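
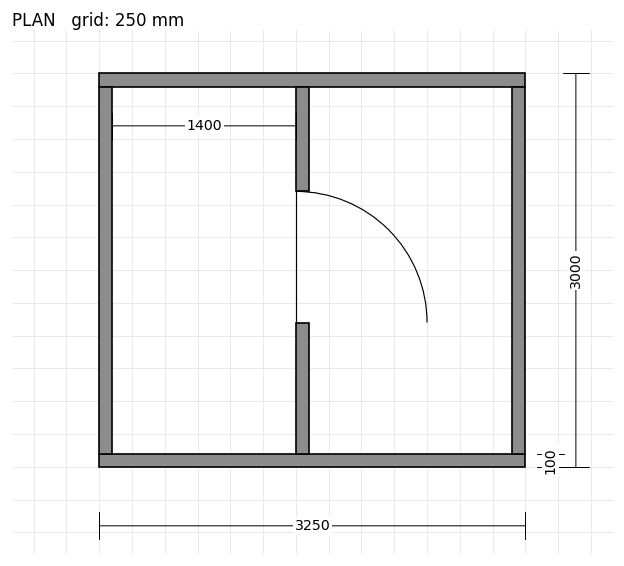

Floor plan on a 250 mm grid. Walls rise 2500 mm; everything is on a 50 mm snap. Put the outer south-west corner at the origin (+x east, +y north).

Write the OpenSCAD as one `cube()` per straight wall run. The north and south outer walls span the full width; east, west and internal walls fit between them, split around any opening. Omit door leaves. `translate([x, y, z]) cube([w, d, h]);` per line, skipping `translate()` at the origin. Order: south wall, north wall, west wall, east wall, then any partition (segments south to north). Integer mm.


cube([3250, 100, 2500]);
translate([0, 2900, 0]) cube([3250, 100, 2500]);
translate([0, 100, 0]) cube([100, 2800, 2500]);
translate([3150, 100, 0]) cube([100, 2800, 2500]);
translate([1500, 100, 0]) cube([100, 1000, 2500]);
translate([1500, 2100, 0]) cube([100, 800, 2500]);


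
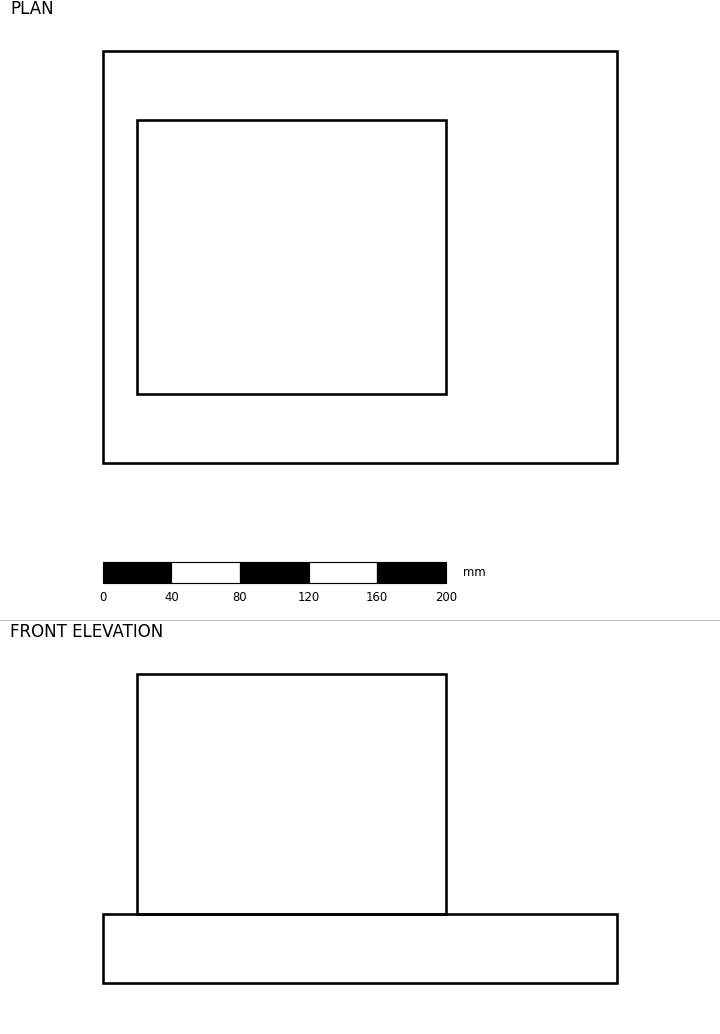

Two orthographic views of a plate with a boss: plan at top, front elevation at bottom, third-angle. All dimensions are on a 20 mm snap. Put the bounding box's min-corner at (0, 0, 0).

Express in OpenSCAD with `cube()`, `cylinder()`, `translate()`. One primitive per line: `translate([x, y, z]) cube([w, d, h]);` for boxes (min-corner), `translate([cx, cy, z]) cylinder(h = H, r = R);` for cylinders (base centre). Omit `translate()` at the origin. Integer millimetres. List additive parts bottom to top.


cube([300, 240, 40]);
translate([20, 40, 40]) cube([180, 160, 140]);


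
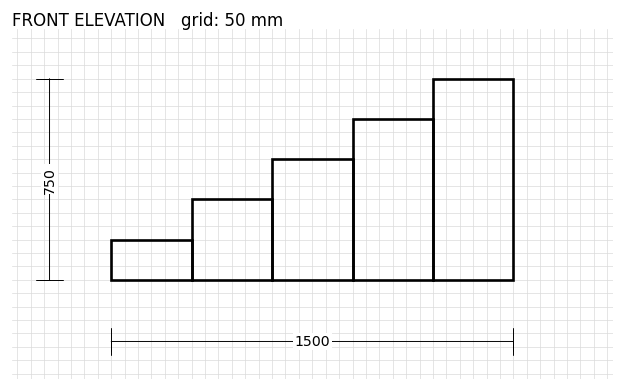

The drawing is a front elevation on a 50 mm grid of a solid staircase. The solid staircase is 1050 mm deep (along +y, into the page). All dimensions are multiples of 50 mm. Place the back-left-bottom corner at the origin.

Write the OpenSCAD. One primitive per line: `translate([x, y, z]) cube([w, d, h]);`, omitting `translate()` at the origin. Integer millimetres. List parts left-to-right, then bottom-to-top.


cube([300, 1050, 150]);
translate([300, 0, 0]) cube([300, 1050, 300]);
translate([600, 0, 0]) cube([300, 1050, 450]);
translate([900, 0, 0]) cube([300, 1050, 600]);
translate([1200, 0, 0]) cube([300, 1050, 750]);


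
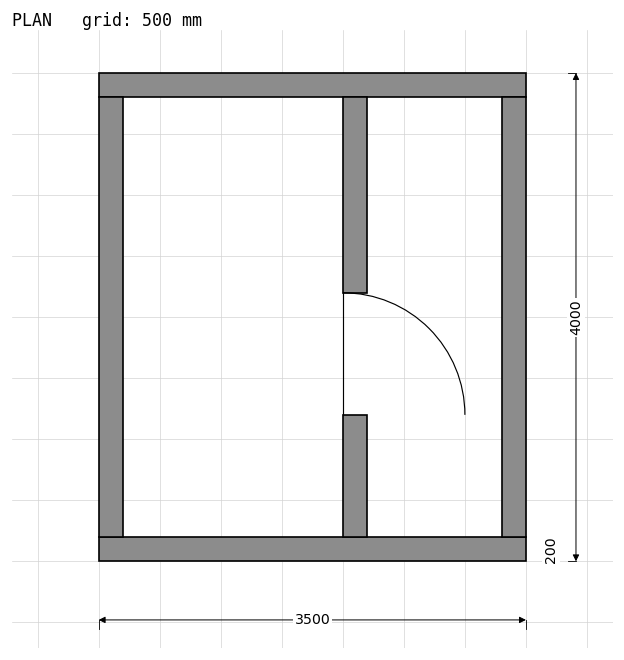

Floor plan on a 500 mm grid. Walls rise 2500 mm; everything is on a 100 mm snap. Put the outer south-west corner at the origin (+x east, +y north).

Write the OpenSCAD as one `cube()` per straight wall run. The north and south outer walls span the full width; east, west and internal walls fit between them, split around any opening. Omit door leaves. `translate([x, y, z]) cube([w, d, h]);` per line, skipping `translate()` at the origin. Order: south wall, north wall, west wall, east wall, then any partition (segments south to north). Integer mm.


cube([3500, 200, 2500]);
translate([0, 3800, 0]) cube([3500, 200, 2500]);
translate([0, 200, 0]) cube([200, 3600, 2500]);
translate([3300, 200, 0]) cube([200, 3600, 2500]);
translate([2000, 200, 0]) cube([200, 1000, 2500]);
translate([2000, 2200, 0]) cube([200, 1600, 2500]);


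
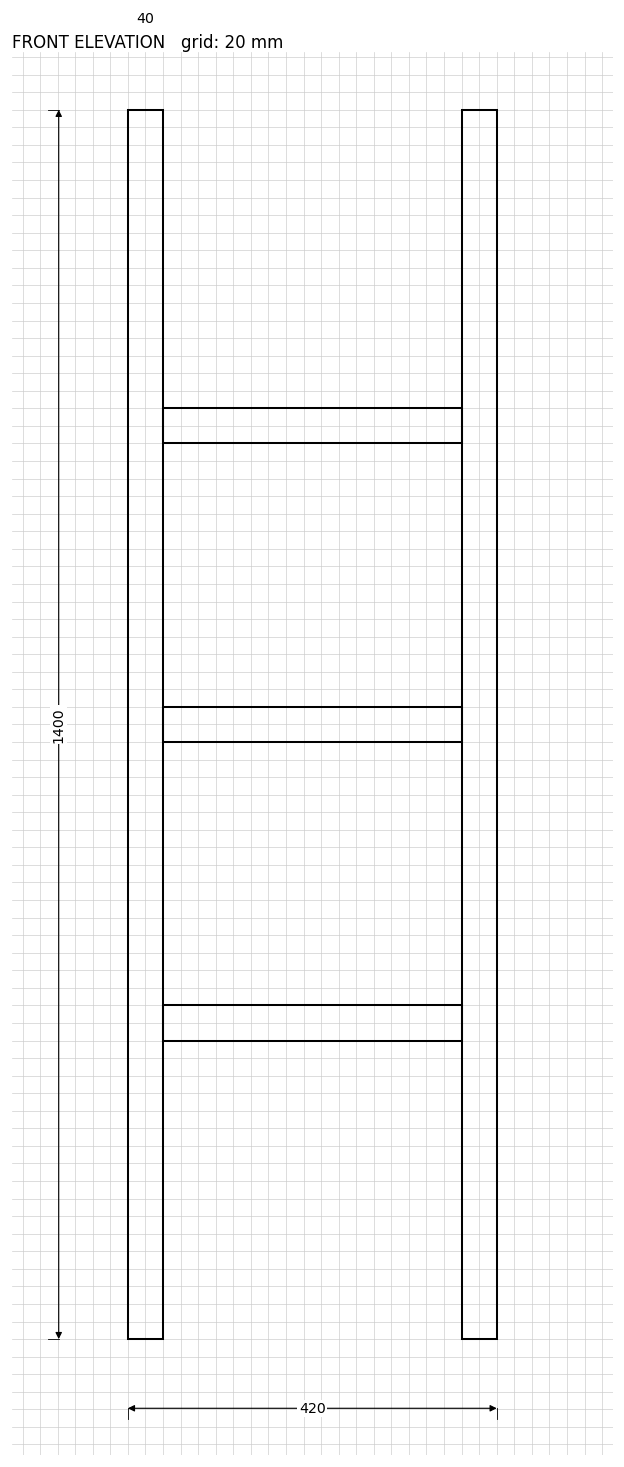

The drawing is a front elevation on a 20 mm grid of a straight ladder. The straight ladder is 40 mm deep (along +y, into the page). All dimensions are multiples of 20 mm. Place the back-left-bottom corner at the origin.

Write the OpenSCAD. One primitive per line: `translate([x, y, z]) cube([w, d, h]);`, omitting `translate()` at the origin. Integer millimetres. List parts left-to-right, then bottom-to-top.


cube([40, 40, 1400]);
translate([40, 0, 340]) cube([340, 40, 40]);
translate([40, 0, 680]) cube([340, 40, 40]);
translate([40, 0, 1020]) cube([340, 40, 40]);
translate([380, 0, 0]) cube([40, 40, 1400]);


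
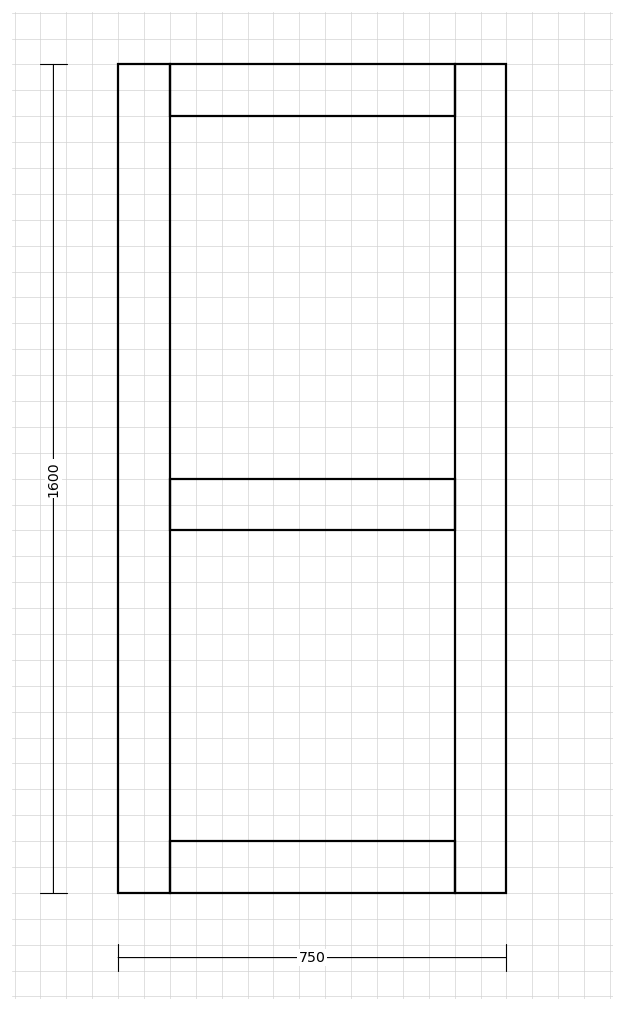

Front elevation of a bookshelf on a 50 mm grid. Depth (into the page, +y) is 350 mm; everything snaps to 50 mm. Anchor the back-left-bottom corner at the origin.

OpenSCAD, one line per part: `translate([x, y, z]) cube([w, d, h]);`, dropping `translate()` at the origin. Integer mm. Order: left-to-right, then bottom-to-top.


cube([100, 350, 1600]);
translate([100, 0, 0]) cube([550, 350, 100]);
translate([100, 0, 700]) cube([550, 350, 100]);
translate([100, 0, 1500]) cube([550, 350, 100]);
translate([650, 0, 0]) cube([100, 350, 1600]);


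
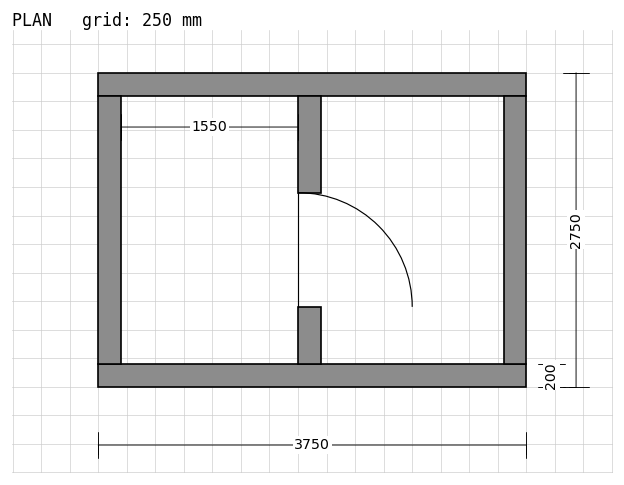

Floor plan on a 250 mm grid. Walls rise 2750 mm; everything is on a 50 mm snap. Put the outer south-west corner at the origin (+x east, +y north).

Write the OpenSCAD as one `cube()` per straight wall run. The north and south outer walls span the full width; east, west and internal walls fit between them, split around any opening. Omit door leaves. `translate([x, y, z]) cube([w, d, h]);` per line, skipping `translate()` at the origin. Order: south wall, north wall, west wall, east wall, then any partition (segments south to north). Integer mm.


cube([3750, 200, 2750]);
translate([0, 2550, 0]) cube([3750, 200, 2750]);
translate([0, 200, 0]) cube([200, 2350, 2750]);
translate([3550, 200, 0]) cube([200, 2350, 2750]);
translate([1750, 200, 0]) cube([200, 500, 2750]);
translate([1750, 1700, 0]) cube([200, 850, 2750]);


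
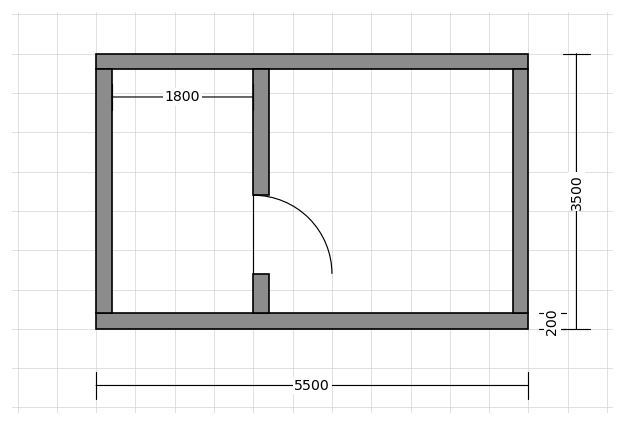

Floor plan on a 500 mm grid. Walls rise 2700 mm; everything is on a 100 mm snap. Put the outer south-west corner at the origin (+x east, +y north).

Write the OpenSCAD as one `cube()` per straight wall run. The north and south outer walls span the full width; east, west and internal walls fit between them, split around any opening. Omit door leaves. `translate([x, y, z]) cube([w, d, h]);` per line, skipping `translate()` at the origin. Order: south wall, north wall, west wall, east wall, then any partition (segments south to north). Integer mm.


cube([5500, 200, 2700]);
translate([0, 3300, 0]) cube([5500, 200, 2700]);
translate([0, 200, 0]) cube([200, 3100, 2700]);
translate([5300, 200, 0]) cube([200, 3100, 2700]);
translate([2000, 200, 0]) cube([200, 500, 2700]);
translate([2000, 1700, 0]) cube([200, 1600, 2700]);


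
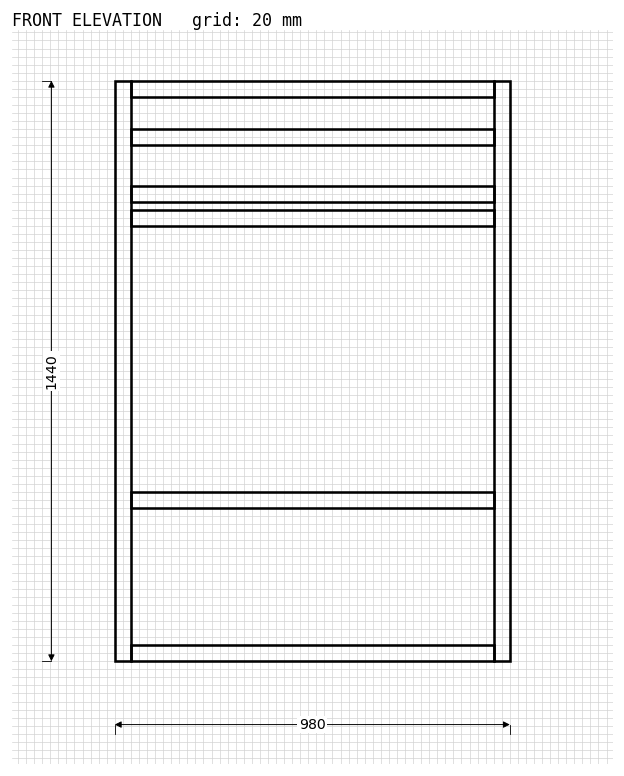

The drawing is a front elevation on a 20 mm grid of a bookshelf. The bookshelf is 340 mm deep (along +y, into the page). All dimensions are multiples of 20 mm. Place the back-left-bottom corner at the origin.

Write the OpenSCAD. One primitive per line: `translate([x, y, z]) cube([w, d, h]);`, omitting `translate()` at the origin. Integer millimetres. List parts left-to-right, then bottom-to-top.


cube([40, 340, 1440]);
translate([40, 0, 0]) cube([900, 340, 40]);
translate([40, 0, 380]) cube([900, 340, 40]);
translate([40, 0, 1080]) cube([900, 340, 40]);
translate([40, 0, 1140]) cube([900, 340, 40]);
translate([40, 0, 1280]) cube([900, 340, 40]);
translate([40, 0, 1400]) cube([900, 340, 40]);
translate([940, 0, 0]) cube([40, 340, 1440]);


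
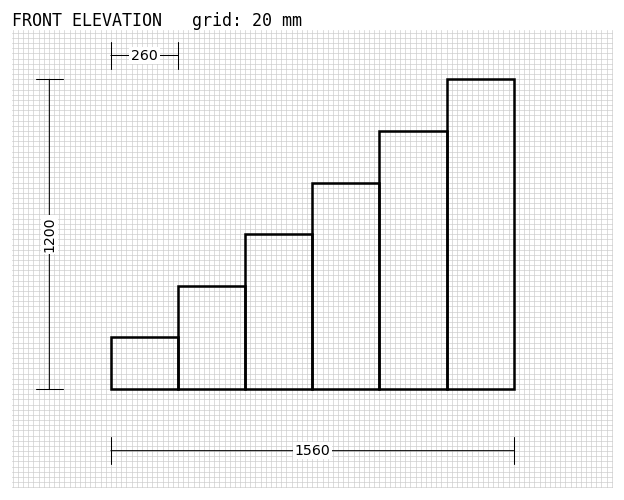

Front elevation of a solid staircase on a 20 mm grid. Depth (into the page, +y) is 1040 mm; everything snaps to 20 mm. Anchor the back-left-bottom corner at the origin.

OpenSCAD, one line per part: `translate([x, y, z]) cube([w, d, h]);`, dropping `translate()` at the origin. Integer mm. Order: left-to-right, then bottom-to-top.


cube([260, 1040, 200]);
translate([260, 0, 0]) cube([260, 1040, 400]);
translate([520, 0, 0]) cube([260, 1040, 600]);
translate([780, 0, 0]) cube([260, 1040, 800]);
translate([1040, 0, 0]) cube([260, 1040, 1000]);
translate([1300, 0, 0]) cube([260, 1040, 1200]);


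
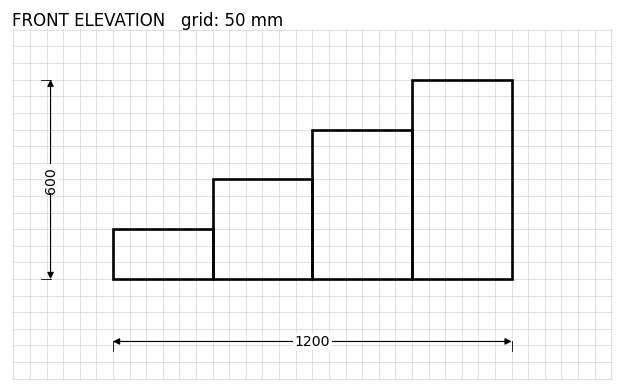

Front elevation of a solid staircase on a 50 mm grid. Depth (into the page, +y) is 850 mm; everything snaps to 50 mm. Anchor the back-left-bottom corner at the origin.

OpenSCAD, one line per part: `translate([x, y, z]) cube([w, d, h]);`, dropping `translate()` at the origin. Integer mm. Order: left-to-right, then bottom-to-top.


cube([300, 850, 150]);
translate([300, 0, 0]) cube([300, 850, 300]);
translate([600, 0, 0]) cube([300, 850, 450]);
translate([900, 0, 0]) cube([300, 850, 600]);


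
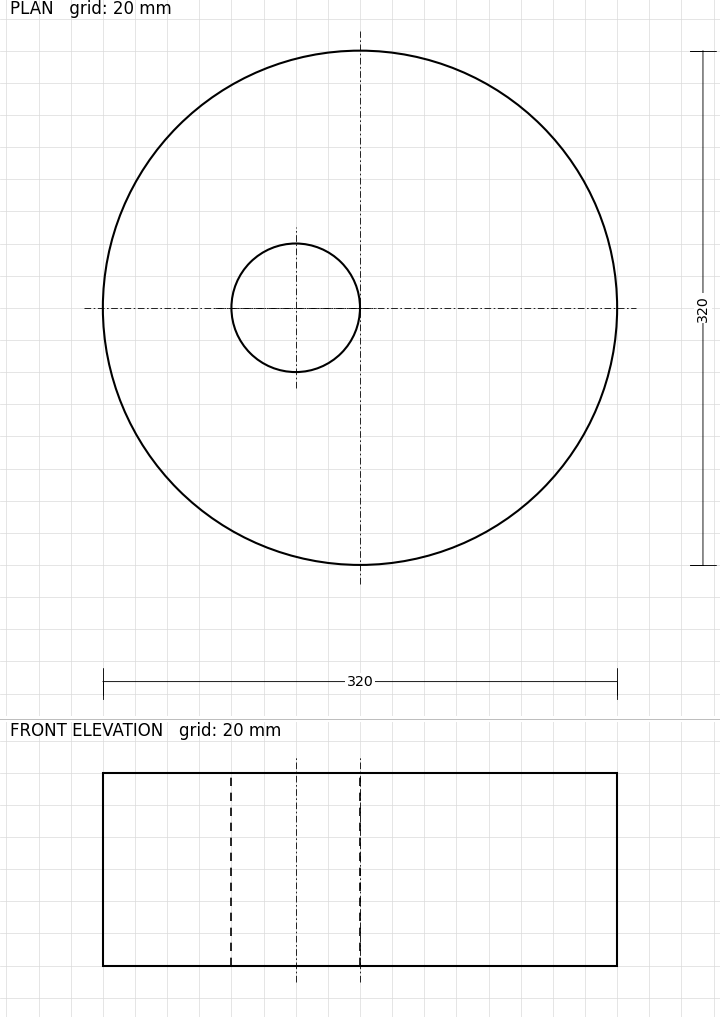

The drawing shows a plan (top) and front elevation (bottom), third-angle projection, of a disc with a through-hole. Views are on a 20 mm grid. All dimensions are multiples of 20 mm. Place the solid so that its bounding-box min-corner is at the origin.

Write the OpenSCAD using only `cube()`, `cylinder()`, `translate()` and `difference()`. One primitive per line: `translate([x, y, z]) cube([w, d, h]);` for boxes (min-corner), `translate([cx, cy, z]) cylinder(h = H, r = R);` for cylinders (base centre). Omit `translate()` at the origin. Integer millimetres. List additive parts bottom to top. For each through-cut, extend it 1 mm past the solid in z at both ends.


difference() {
  translate([160, 160, 0]) cylinder(h = 120, r = 160);
  translate([120, 160, -1]) cylinder(h = 122, r = 40);
}


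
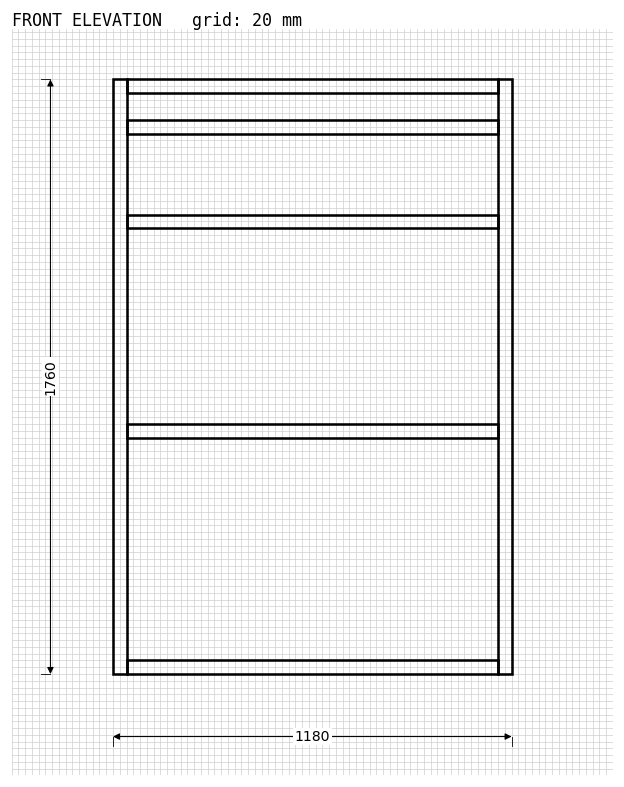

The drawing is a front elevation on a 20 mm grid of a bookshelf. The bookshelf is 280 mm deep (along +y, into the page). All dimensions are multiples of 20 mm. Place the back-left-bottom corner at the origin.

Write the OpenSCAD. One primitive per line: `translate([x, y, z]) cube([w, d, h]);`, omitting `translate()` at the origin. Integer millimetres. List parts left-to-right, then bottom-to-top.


cube([40, 280, 1760]);
translate([40, 0, 0]) cube([1100, 280, 40]);
translate([40, 0, 700]) cube([1100, 280, 40]);
translate([40, 0, 1320]) cube([1100, 280, 40]);
translate([40, 0, 1600]) cube([1100, 280, 40]);
translate([40, 0, 1720]) cube([1100, 280, 40]);
translate([1140, 0, 0]) cube([40, 280, 1760]);


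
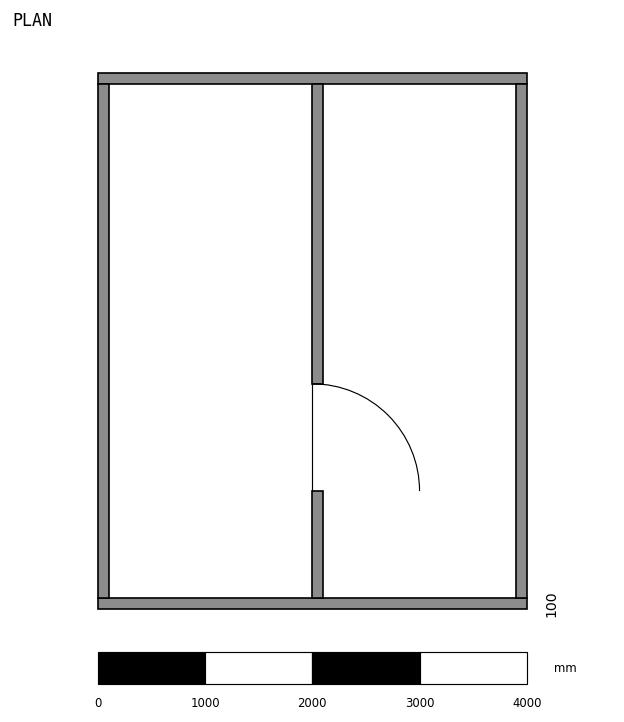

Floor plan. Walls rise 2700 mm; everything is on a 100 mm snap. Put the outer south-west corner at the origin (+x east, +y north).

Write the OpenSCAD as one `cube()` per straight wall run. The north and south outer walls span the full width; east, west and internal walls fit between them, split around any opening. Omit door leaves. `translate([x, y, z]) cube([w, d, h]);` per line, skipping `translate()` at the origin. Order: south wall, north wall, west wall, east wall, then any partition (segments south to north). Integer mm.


cube([4000, 100, 2700]);
translate([0, 4900, 0]) cube([4000, 100, 2700]);
translate([0, 100, 0]) cube([100, 4800, 2700]);
translate([3900, 100, 0]) cube([100, 4800, 2700]);
translate([2000, 100, 0]) cube([100, 1000, 2700]);
translate([2000, 2100, 0]) cube([100, 2800, 2700]);


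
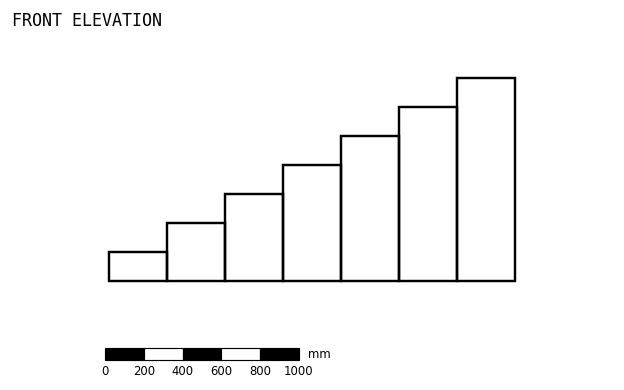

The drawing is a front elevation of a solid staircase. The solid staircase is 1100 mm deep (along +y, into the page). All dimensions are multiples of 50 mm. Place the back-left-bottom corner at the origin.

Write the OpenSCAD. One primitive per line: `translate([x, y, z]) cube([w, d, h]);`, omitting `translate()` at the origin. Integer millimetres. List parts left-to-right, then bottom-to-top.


cube([300, 1100, 150]);
translate([300, 0, 0]) cube([300, 1100, 300]);
translate([600, 0, 0]) cube([300, 1100, 450]);
translate([900, 0, 0]) cube([300, 1100, 600]);
translate([1200, 0, 0]) cube([300, 1100, 750]);
translate([1500, 0, 0]) cube([300, 1100, 900]);
translate([1800, 0, 0]) cube([300, 1100, 1050]);


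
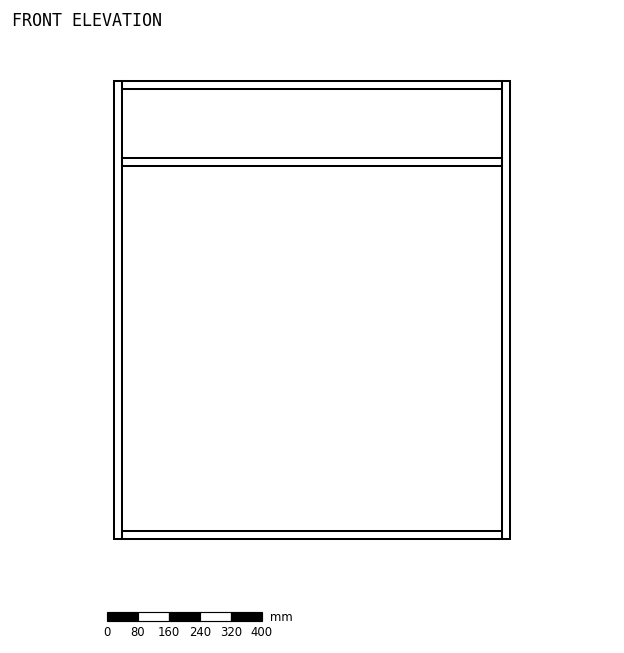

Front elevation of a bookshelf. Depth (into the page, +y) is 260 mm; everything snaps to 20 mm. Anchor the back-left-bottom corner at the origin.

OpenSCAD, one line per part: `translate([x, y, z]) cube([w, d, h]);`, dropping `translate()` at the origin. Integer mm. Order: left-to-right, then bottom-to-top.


cube([20, 260, 1180]);
translate([20, 0, 0]) cube([980, 260, 20]);
translate([20, 0, 960]) cube([980, 260, 20]);
translate([20, 0, 1160]) cube([980, 260, 20]);
translate([1000, 0, 0]) cube([20, 260, 1180]);


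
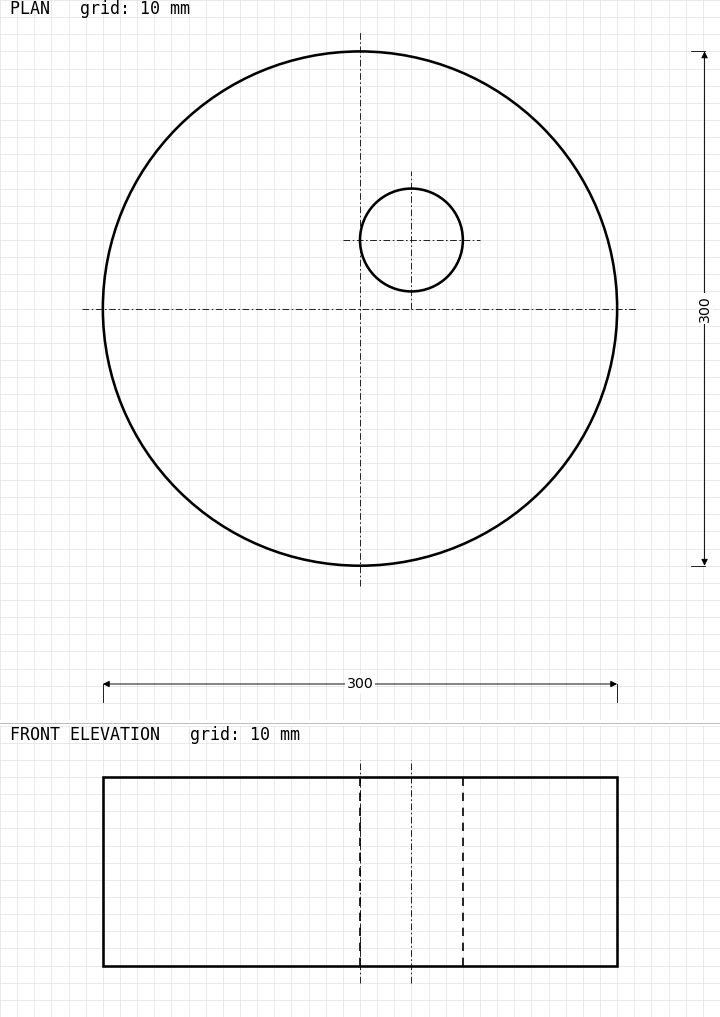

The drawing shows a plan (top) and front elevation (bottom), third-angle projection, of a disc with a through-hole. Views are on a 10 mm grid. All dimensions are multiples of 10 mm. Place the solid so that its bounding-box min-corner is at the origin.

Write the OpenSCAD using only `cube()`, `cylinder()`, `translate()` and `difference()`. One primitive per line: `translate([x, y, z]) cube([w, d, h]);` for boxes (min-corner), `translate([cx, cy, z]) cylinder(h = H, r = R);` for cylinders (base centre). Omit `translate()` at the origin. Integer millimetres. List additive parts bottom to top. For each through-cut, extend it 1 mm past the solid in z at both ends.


difference() {
  translate([150, 150, 0]) cylinder(h = 110, r = 150);
  translate([180, 190, -1]) cylinder(h = 112, r = 30);
}


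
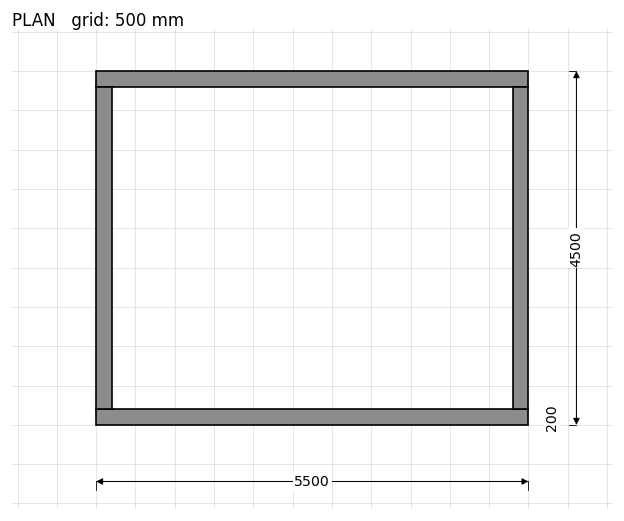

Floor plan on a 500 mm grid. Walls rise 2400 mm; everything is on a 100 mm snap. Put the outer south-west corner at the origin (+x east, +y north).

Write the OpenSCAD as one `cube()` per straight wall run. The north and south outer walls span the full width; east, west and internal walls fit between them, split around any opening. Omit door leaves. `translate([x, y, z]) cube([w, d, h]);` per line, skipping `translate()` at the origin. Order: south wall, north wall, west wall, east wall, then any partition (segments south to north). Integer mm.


cube([5500, 200, 2400]);
translate([0, 4300, 0]) cube([5500, 200, 2400]);
translate([0, 200, 0]) cube([200, 4100, 2400]);
translate([5300, 200, 0]) cube([200, 4100, 2400]);


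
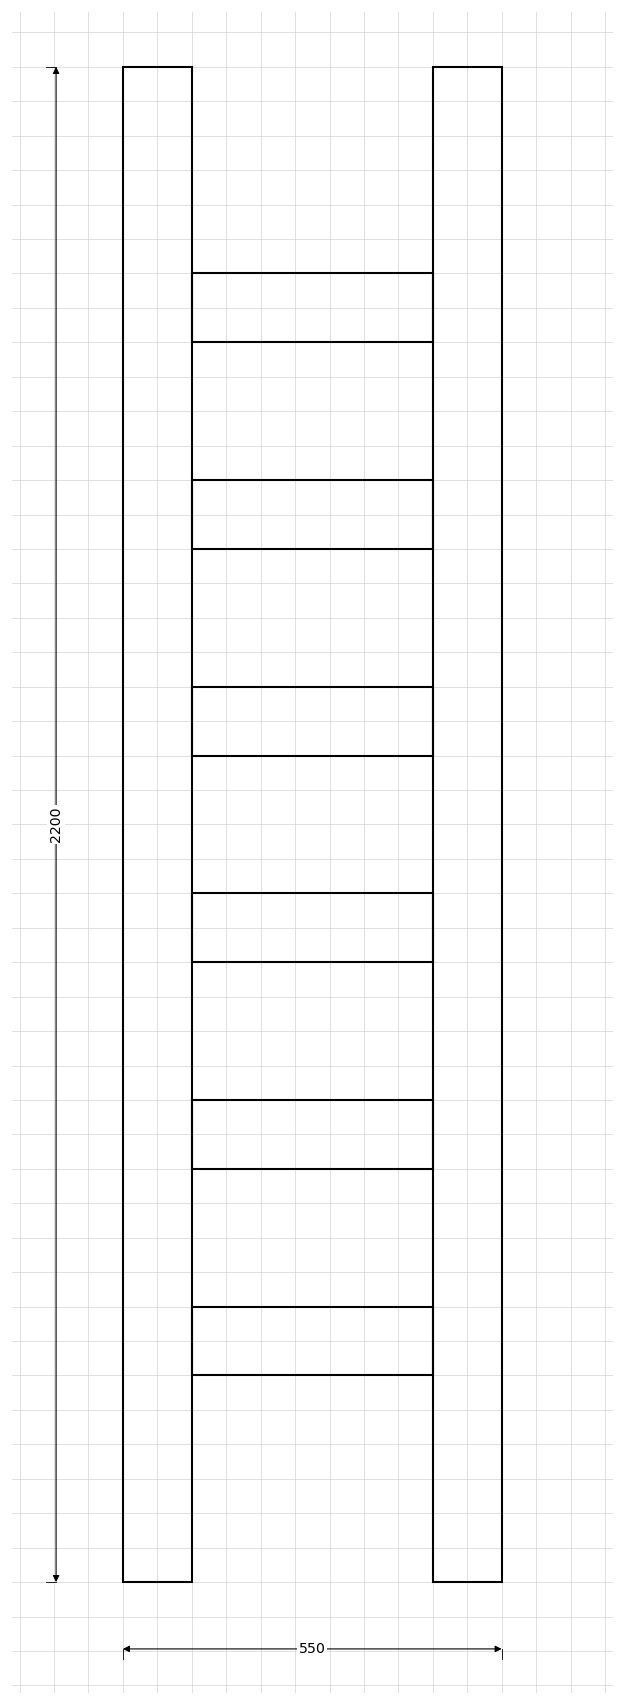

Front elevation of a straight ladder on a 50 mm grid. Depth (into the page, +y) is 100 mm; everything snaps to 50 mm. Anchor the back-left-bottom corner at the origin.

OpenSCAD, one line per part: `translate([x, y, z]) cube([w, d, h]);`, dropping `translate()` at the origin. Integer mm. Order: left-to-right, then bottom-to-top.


cube([100, 100, 2200]);
translate([100, 0, 300]) cube([350, 100, 100]);
translate([100, 0, 600]) cube([350, 100, 100]);
translate([100, 0, 900]) cube([350, 100, 100]);
translate([100, 0, 1200]) cube([350, 100, 100]);
translate([100, 0, 1500]) cube([350, 100, 100]);
translate([100, 0, 1800]) cube([350, 100, 100]);
translate([450, 0, 0]) cube([100, 100, 2200]);


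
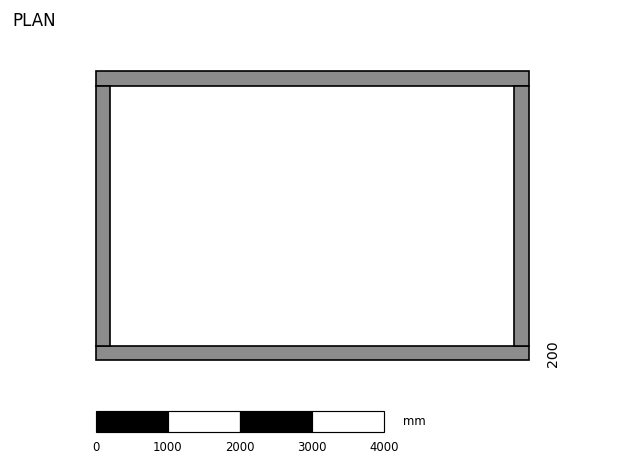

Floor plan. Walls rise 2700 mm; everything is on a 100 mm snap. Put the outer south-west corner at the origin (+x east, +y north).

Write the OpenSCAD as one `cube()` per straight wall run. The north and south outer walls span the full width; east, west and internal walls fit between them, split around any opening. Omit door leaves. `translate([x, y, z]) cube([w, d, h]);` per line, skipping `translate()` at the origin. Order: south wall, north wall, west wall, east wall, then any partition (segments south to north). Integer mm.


cube([6000, 200, 2700]);
translate([0, 3800, 0]) cube([6000, 200, 2700]);
translate([0, 200, 0]) cube([200, 3600, 2700]);
translate([5800, 200, 0]) cube([200, 3600, 2700]);


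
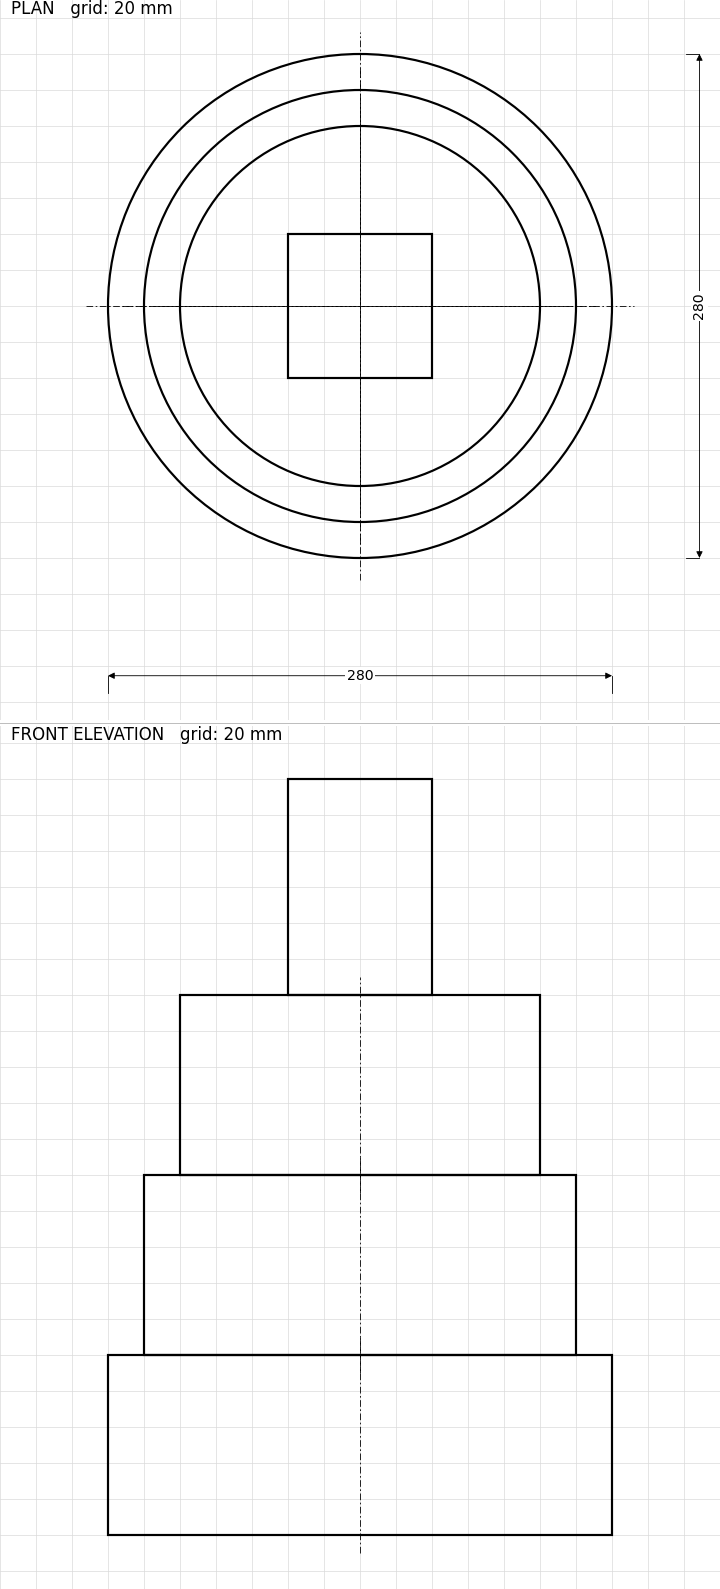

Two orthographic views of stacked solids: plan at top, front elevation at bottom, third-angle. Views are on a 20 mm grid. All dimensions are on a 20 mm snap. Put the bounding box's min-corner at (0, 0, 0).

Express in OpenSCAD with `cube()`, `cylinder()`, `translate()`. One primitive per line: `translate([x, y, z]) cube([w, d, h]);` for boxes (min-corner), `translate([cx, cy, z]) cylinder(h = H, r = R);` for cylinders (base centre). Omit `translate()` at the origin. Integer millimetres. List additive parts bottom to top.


translate([140, 140, 0]) cylinder(h = 100, r = 140);
translate([140, 140, 100]) cylinder(h = 100, r = 120);
translate([140, 140, 200]) cylinder(h = 100, r = 100);
translate([100, 100, 300]) cube([80, 80, 120]);


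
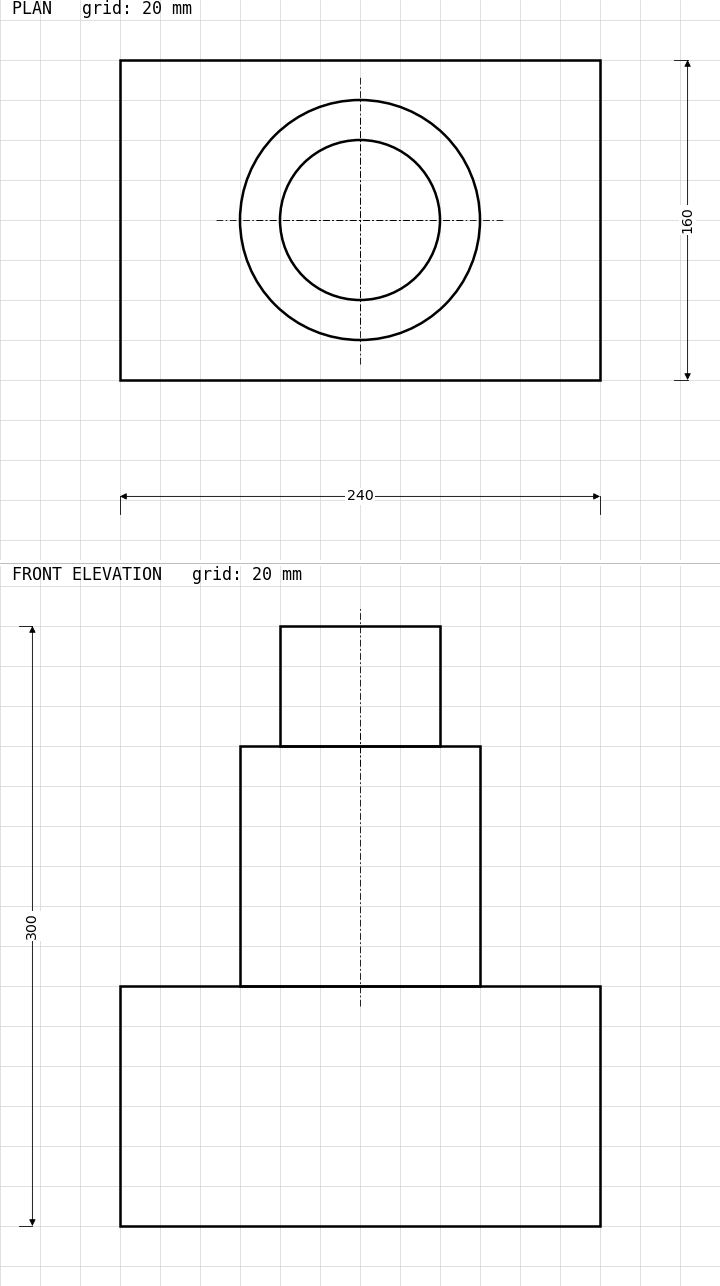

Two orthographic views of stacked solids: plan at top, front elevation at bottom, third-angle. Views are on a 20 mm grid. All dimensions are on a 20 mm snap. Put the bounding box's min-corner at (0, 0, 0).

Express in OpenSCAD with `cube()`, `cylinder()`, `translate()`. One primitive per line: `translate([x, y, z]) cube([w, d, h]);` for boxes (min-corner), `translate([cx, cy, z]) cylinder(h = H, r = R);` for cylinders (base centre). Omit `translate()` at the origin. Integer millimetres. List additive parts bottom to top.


cube([240, 160, 120]);
translate([120, 80, 120]) cylinder(h = 120, r = 60);
translate([120, 80, 240]) cylinder(h = 60, r = 40);


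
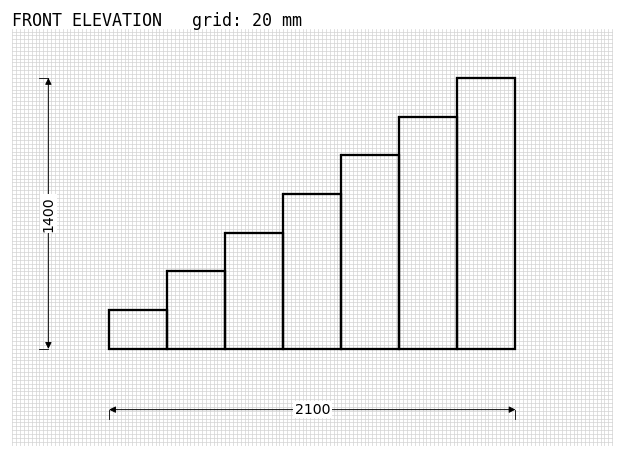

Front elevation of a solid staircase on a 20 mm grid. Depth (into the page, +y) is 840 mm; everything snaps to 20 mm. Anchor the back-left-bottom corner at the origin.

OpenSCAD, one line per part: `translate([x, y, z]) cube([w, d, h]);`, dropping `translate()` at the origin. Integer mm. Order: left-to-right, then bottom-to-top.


cube([300, 840, 200]);
translate([300, 0, 0]) cube([300, 840, 400]);
translate([600, 0, 0]) cube([300, 840, 600]);
translate([900, 0, 0]) cube([300, 840, 800]);
translate([1200, 0, 0]) cube([300, 840, 1000]);
translate([1500, 0, 0]) cube([300, 840, 1200]);
translate([1800, 0, 0]) cube([300, 840, 1400]);


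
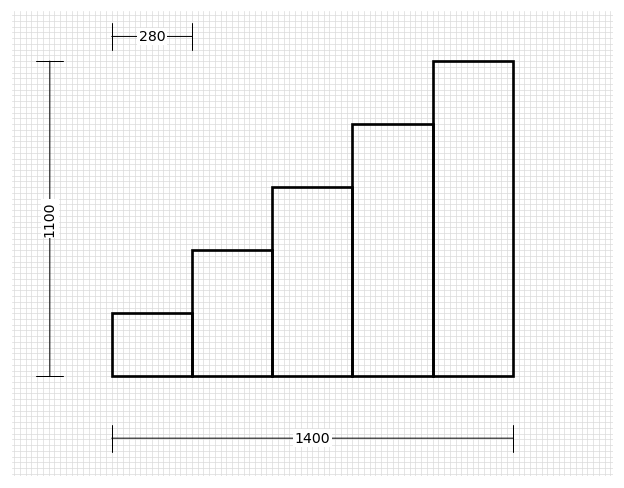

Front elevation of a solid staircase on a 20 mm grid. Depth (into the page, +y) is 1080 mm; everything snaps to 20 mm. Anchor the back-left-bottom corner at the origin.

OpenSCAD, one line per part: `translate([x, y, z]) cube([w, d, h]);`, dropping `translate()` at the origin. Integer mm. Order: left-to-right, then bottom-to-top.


cube([280, 1080, 220]);
translate([280, 0, 0]) cube([280, 1080, 440]);
translate([560, 0, 0]) cube([280, 1080, 660]);
translate([840, 0, 0]) cube([280, 1080, 880]);
translate([1120, 0, 0]) cube([280, 1080, 1100]);


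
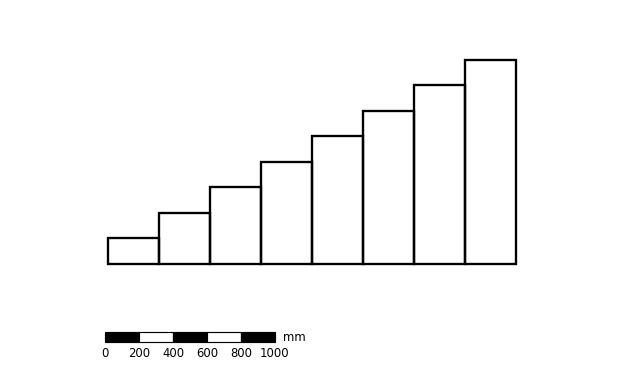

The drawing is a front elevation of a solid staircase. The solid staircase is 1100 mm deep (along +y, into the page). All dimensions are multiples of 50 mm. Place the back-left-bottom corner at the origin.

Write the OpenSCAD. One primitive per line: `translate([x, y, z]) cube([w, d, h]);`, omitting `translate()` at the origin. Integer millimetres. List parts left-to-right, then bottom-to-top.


cube([300, 1100, 150]);
translate([300, 0, 0]) cube([300, 1100, 300]);
translate([600, 0, 0]) cube([300, 1100, 450]);
translate([900, 0, 0]) cube([300, 1100, 600]);
translate([1200, 0, 0]) cube([300, 1100, 750]);
translate([1500, 0, 0]) cube([300, 1100, 900]);
translate([1800, 0, 0]) cube([300, 1100, 1050]);
translate([2100, 0, 0]) cube([300, 1100, 1200]);


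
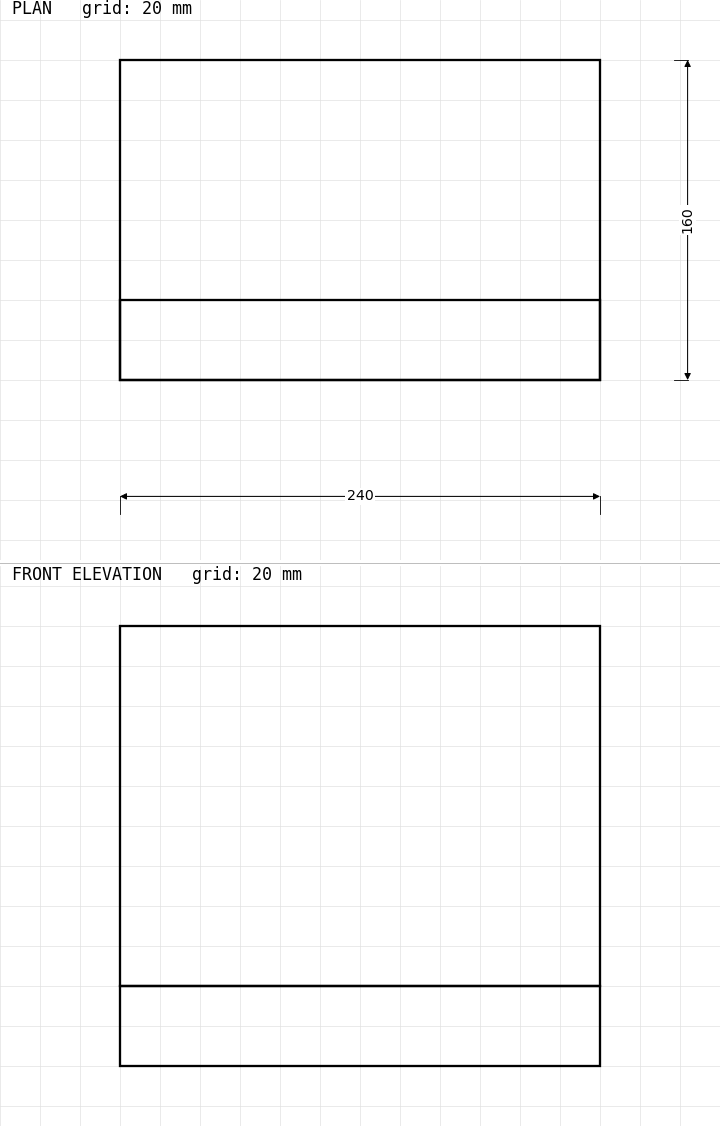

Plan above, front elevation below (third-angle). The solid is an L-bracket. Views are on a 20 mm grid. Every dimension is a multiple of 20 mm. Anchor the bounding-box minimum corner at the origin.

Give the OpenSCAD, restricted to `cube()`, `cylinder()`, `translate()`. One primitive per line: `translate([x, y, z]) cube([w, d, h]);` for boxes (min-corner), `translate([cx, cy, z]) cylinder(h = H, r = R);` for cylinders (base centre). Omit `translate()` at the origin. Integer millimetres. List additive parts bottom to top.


cube([240, 160, 40]);
translate([0, 0, 40]) cube([240, 40, 180]);


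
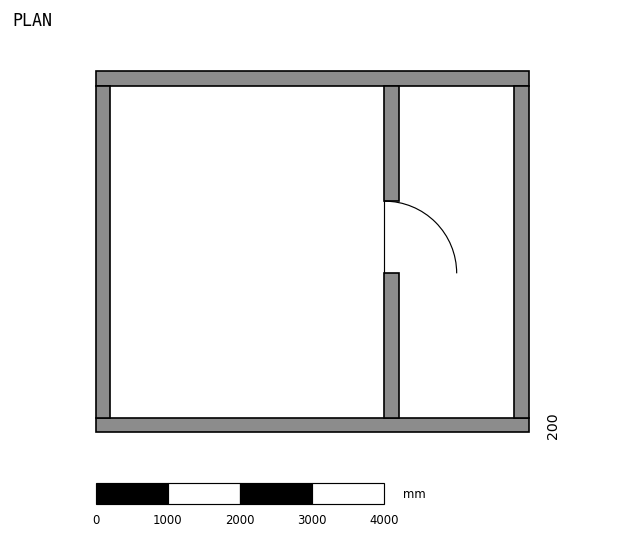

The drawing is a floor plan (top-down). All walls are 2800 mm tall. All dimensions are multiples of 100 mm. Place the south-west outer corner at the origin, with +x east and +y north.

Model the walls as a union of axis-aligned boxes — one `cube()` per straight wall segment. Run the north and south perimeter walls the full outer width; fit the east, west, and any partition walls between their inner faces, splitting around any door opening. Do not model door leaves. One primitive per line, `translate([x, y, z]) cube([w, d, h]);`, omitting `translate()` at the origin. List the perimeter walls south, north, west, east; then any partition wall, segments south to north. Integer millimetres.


cube([6000, 200, 2800]);
translate([0, 4800, 0]) cube([6000, 200, 2800]);
translate([0, 200, 0]) cube([200, 4600, 2800]);
translate([5800, 200, 0]) cube([200, 4600, 2800]);
translate([4000, 200, 0]) cube([200, 2000, 2800]);
translate([4000, 3200, 0]) cube([200, 1600, 2800]);


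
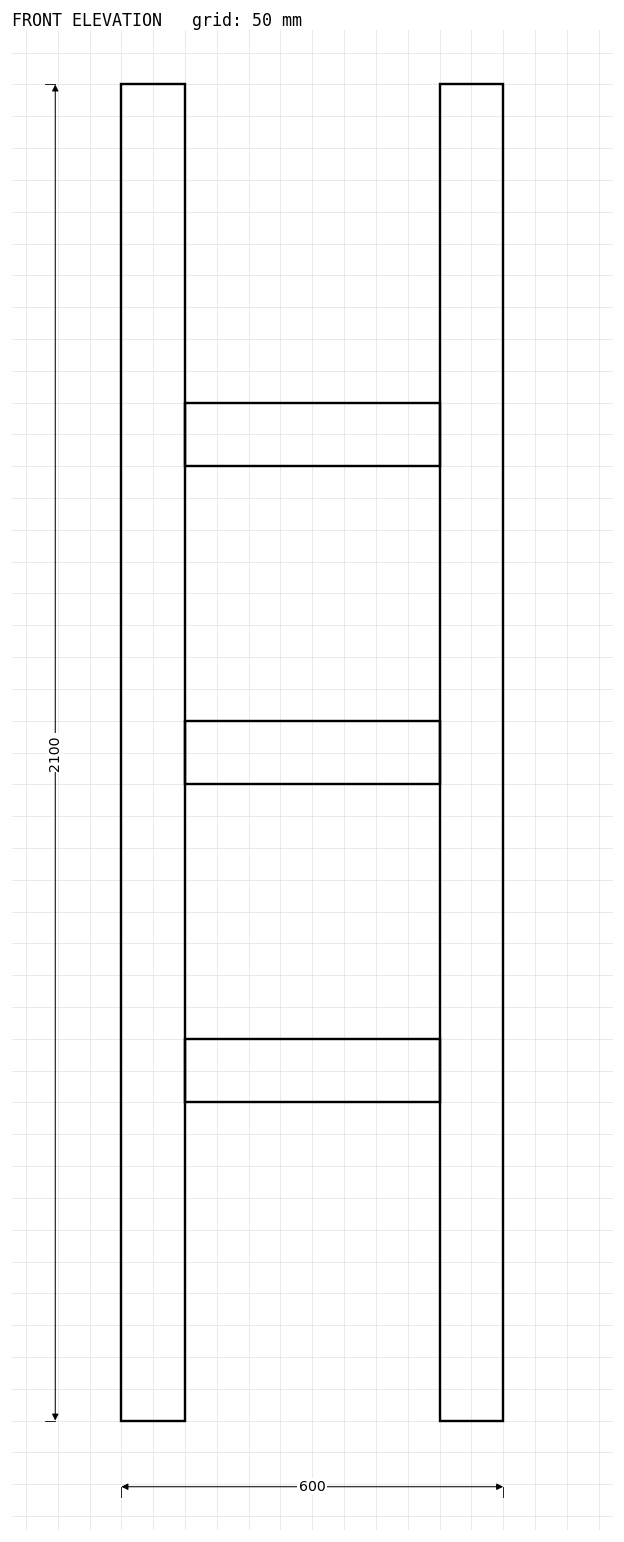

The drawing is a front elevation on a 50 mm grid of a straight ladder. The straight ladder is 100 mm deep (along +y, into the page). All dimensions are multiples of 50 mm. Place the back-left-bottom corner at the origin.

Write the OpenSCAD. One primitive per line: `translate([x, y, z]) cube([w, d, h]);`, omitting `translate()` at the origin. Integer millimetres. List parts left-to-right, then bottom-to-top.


cube([100, 100, 2100]);
translate([100, 0, 500]) cube([400, 100, 100]);
translate([100, 0, 1000]) cube([400, 100, 100]);
translate([100, 0, 1500]) cube([400, 100, 100]);
translate([500, 0, 0]) cube([100, 100, 2100]);


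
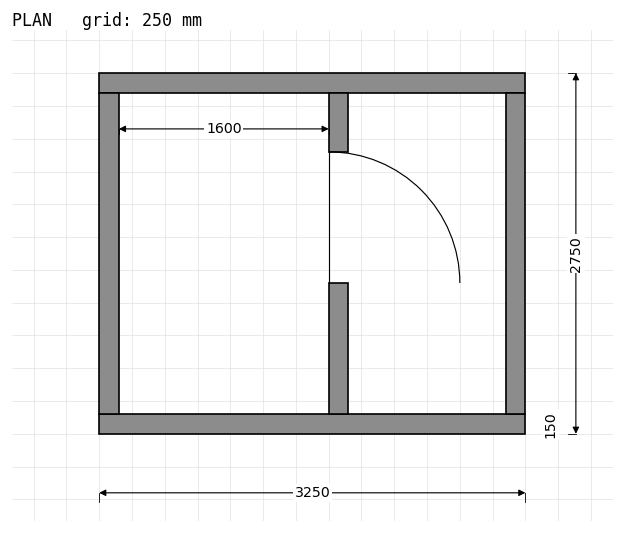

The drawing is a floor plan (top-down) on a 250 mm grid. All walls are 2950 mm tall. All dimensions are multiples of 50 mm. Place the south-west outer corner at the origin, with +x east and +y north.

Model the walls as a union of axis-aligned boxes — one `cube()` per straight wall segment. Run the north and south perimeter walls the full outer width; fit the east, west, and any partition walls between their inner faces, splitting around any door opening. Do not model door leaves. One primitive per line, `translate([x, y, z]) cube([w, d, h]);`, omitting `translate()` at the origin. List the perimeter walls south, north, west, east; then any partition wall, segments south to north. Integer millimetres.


cube([3250, 150, 2950]);
translate([0, 2600, 0]) cube([3250, 150, 2950]);
translate([0, 150, 0]) cube([150, 2450, 2950]);
translate([3100, 150, 0]) cube([150, 2450, 2950]);
translate([1750, 150, 0]) cube([150, 1000, 2950]);
translate([1750, 2150, 0]) cube([150, 450, 2950]);


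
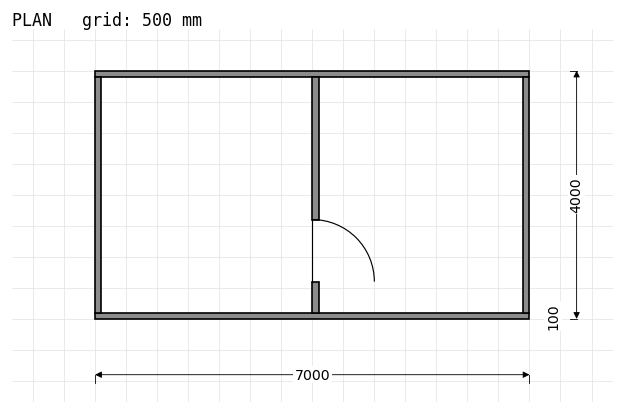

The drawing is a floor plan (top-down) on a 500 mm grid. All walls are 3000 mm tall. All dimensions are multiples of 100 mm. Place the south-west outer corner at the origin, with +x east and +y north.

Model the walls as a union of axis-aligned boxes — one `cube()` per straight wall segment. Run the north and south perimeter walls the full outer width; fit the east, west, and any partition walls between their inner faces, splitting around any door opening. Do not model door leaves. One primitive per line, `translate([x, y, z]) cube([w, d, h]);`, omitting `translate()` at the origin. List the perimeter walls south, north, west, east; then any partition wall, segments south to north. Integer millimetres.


cube([7000, 100, 3000]);
translate([0, 3900, 0]) cube([7000, 100, 3000]);
translate([0, 100, 0]) cube([100, 3800, 3000]);
translate([6900, 100, 0]) cube([100, 3800, 3000]);
translate([3500, 100, 0]) cube([100, 500, 3000]);
translate([3500, 1600, 0]) cube([100, 2300, 3000]);


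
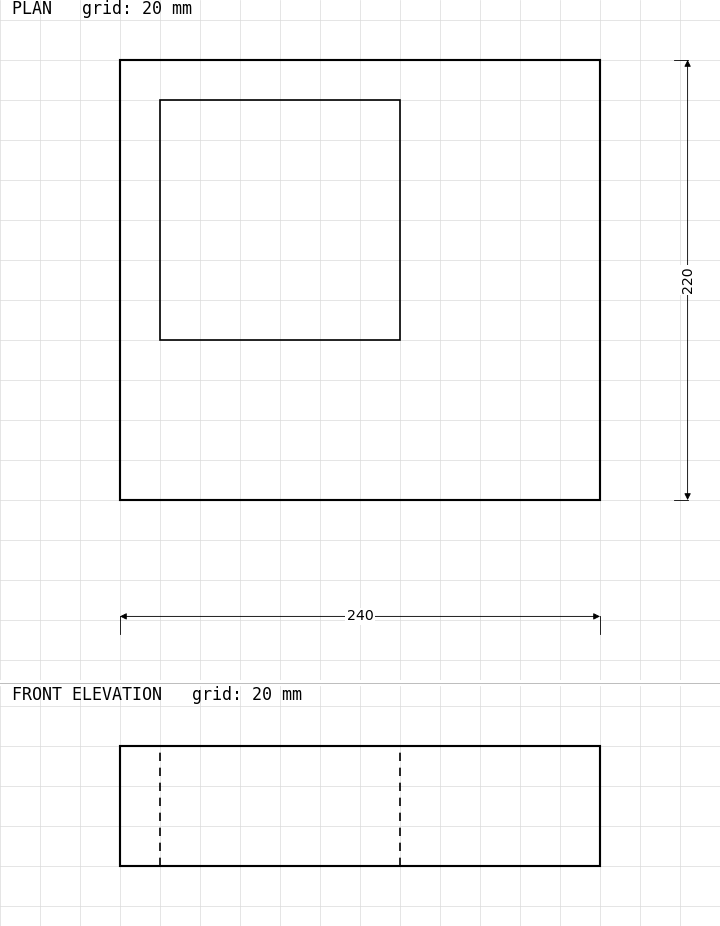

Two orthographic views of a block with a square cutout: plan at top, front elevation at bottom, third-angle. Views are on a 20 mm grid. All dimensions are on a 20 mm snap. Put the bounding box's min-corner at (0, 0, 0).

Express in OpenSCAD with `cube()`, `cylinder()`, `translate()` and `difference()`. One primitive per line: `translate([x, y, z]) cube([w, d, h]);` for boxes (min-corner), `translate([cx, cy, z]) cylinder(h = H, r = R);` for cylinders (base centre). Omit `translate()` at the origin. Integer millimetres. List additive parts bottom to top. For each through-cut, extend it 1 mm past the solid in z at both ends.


difference() {
  cube([240, 220, 60]);
  translate([20, 80, -1]) cube([120, 120, 62]);
}


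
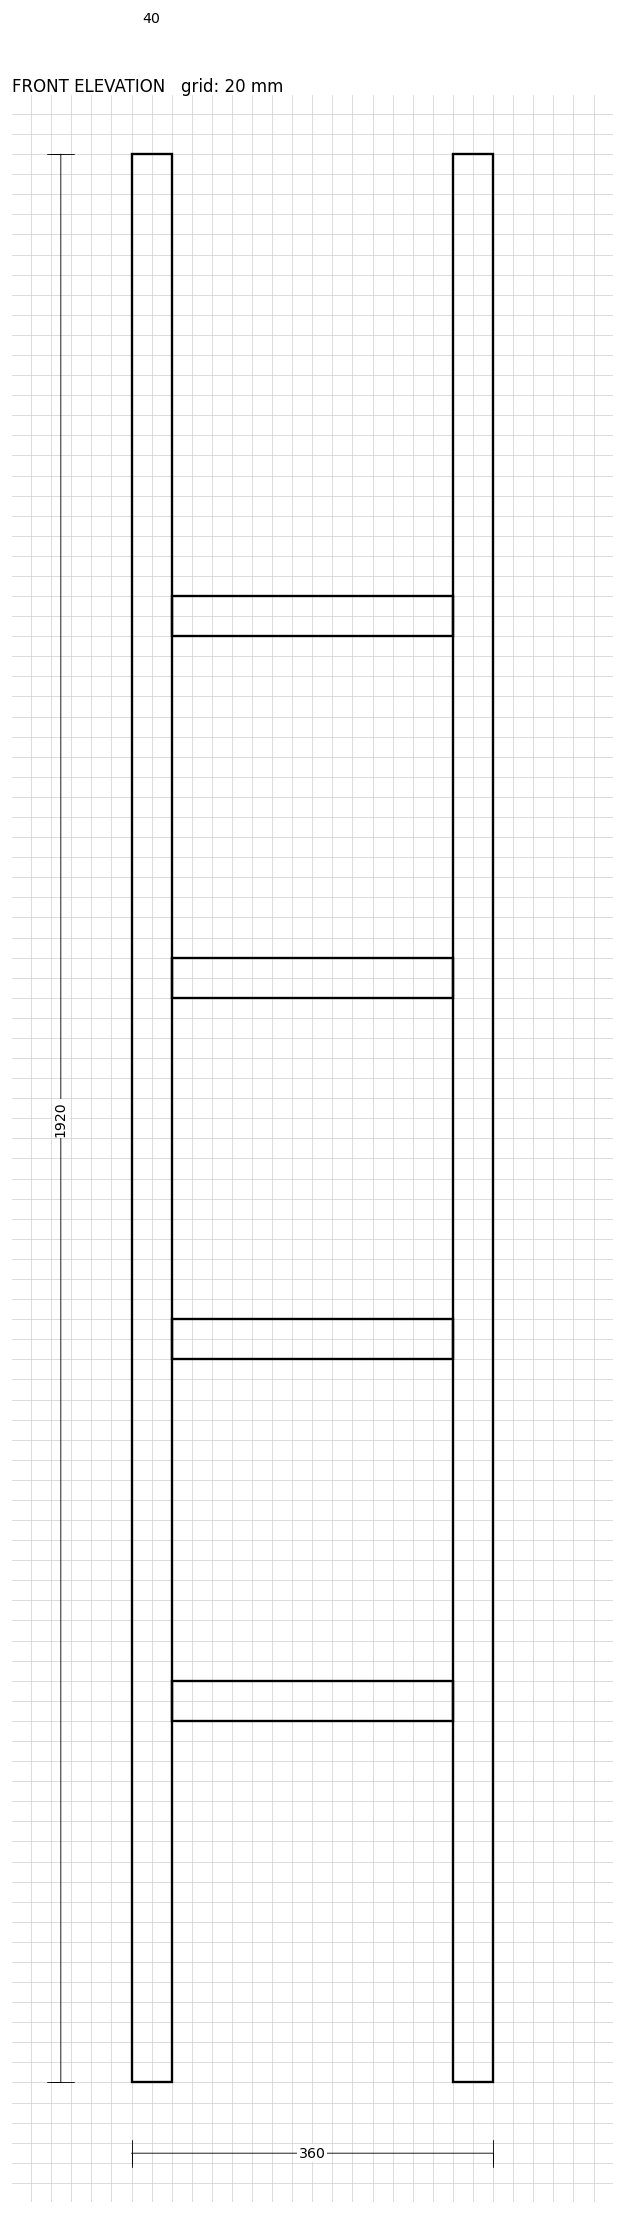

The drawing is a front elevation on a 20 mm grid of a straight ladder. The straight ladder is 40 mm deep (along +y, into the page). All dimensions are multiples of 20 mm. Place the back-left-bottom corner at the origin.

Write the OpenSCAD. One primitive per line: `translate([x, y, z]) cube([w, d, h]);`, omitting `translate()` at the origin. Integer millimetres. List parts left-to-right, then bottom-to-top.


cube([40, 40, 1920]);
translate([40, 0, 360]) cube([280, 40, 40]);
translate([40, 0, 720]) cube([280, 40, 40]);
translate([40, 0, 1080]) cube([280, 40, 40]);
translate([40, 0, 1440]) cube([280, 40, 40]);
translate([320, 0, 0]) cube([40, 40, 1920]);


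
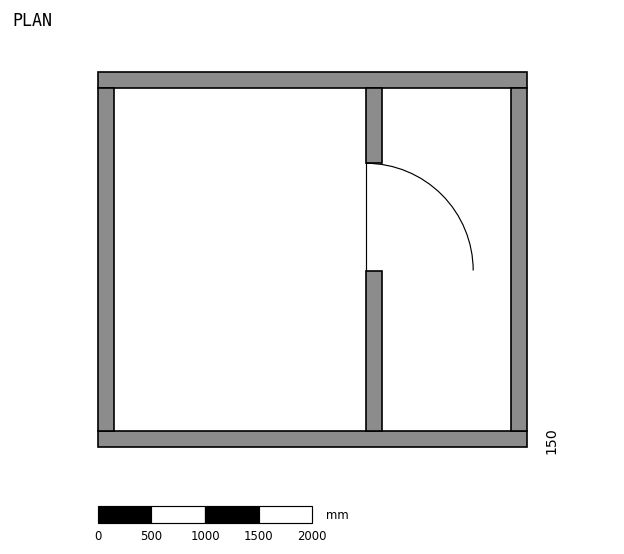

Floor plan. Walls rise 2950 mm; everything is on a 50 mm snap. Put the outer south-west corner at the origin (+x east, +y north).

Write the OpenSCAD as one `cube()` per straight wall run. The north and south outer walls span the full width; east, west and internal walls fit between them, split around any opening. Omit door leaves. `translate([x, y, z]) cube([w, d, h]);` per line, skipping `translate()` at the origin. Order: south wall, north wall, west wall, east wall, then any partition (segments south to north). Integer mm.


cube([4000, 150, 2950]);
translate([0, 3350, 0]) cube([4000, 150, 2950]);
translate([0, 150, 0]) cube([150, 3200, 2950]);
translate([3850, 150, 0]) cube([150, 3200, 2950]);
translate([2500, 150, 0]) cube([150, 1500, 2950]);
translate([2500, 2650, 0]) cube([150, 700, 2950]);


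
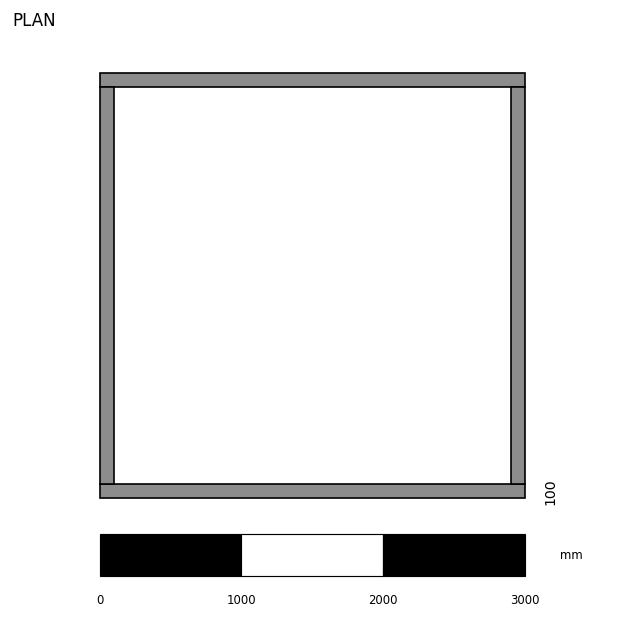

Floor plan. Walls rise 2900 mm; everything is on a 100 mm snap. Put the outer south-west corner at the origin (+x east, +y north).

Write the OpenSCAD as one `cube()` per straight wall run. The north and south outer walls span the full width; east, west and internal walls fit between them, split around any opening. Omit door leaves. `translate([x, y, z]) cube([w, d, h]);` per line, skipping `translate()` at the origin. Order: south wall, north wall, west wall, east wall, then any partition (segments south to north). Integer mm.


cube([3000, 100, 2900]);
translate([0, 2900, 0]) cube([3000, 100, 2900]);
translate([0, 100, 0]) cube([100, 2800, 2900]);
translate([2900, 100, 0]) cube([100, 2800, 2900]);


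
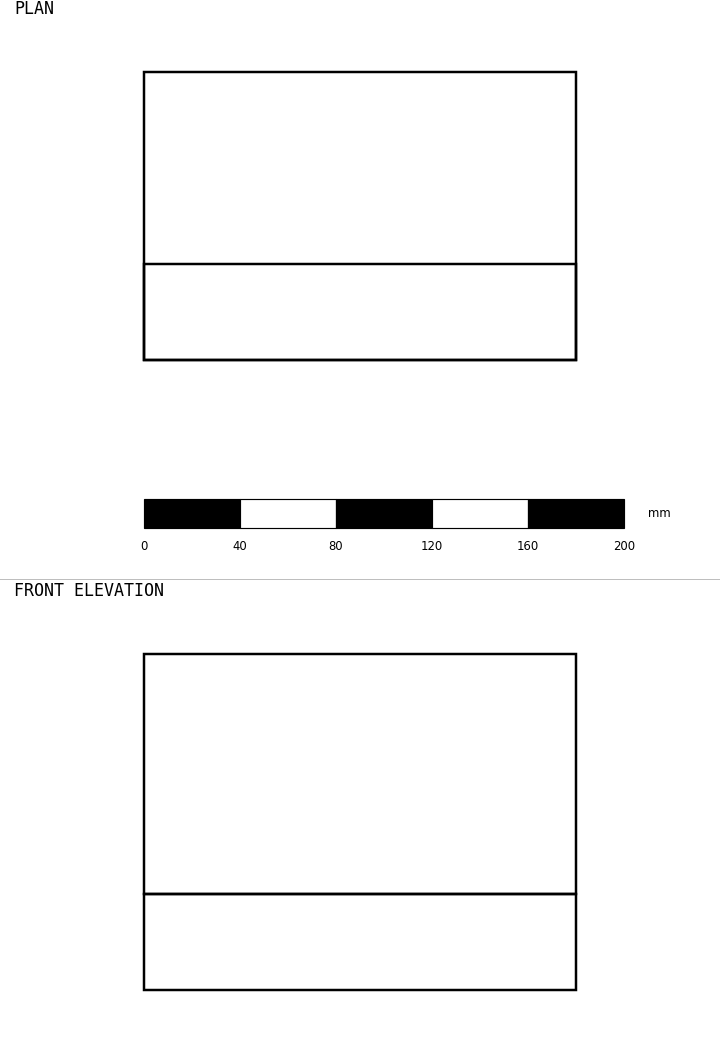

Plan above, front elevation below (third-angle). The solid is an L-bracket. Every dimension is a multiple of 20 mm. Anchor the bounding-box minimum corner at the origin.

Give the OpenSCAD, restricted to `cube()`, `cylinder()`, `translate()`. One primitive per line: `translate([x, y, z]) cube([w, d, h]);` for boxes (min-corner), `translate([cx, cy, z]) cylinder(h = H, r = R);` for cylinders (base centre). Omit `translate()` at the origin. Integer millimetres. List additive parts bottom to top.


cube([180, 120, 40]);
translate([0, 0, 40]) cube([180, 40, 100]);


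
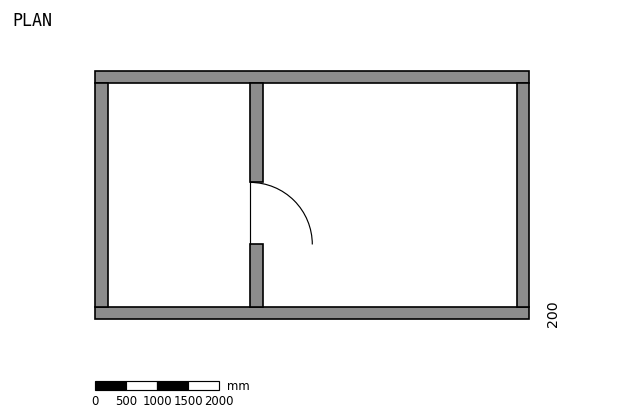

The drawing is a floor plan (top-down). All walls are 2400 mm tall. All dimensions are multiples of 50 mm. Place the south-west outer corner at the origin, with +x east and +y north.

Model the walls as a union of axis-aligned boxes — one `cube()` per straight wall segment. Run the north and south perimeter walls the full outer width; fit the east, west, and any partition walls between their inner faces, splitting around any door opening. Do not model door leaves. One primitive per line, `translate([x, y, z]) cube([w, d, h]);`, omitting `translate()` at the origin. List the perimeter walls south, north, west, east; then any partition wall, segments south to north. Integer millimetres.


cube([7000, 200, 2400]);
translate([0, 3800, 0]) cube([7000, 200, 2400]);
translate([0, 200, 0]) cube([200, 3600, 2400]);
translate([6800, 200, 0]) cube([200, 3600, 2400]);
translate([2500, 200, 0]) cube([200, 1000, 2400]);
translate([2500, 2200, 0]) cube([200, 1600, 2400]);


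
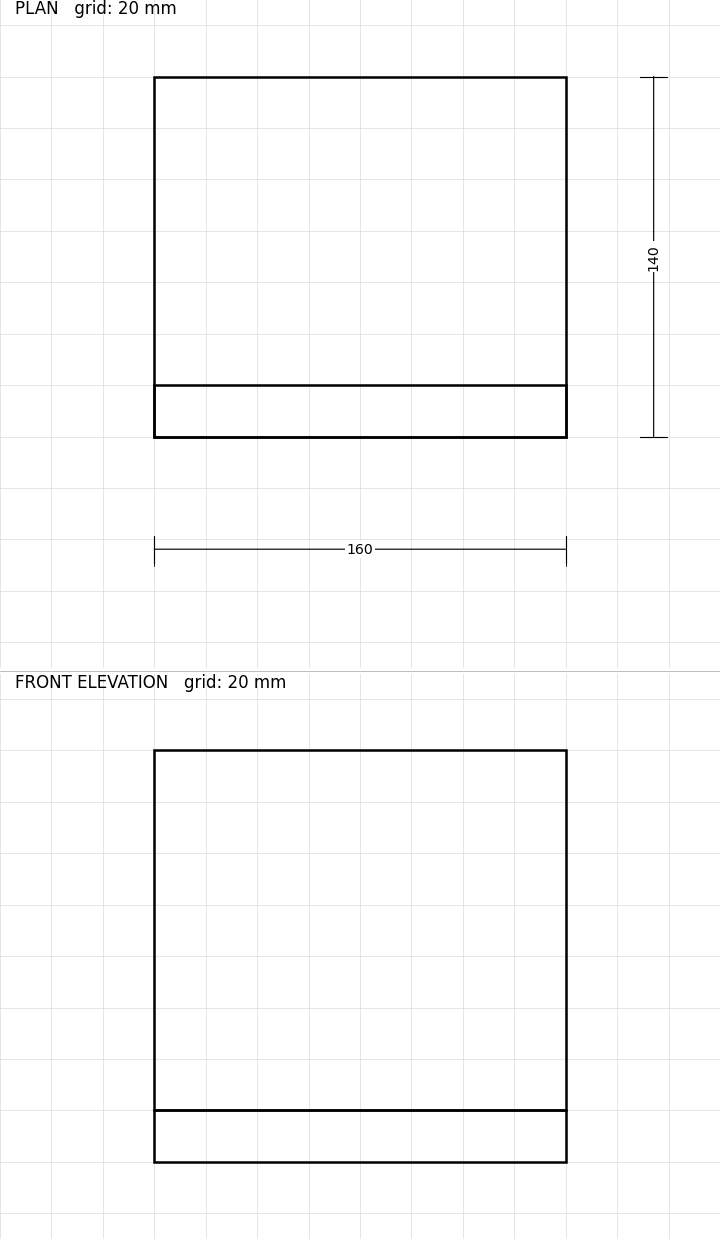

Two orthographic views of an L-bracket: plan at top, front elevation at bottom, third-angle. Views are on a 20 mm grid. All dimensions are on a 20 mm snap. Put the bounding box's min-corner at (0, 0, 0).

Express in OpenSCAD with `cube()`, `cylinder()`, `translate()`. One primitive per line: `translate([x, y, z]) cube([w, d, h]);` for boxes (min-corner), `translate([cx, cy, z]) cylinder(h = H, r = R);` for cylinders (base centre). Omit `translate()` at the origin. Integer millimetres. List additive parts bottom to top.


cube([160, 140, 20]);
translate([0, 0, 20]) cube([160, 20, 140]);


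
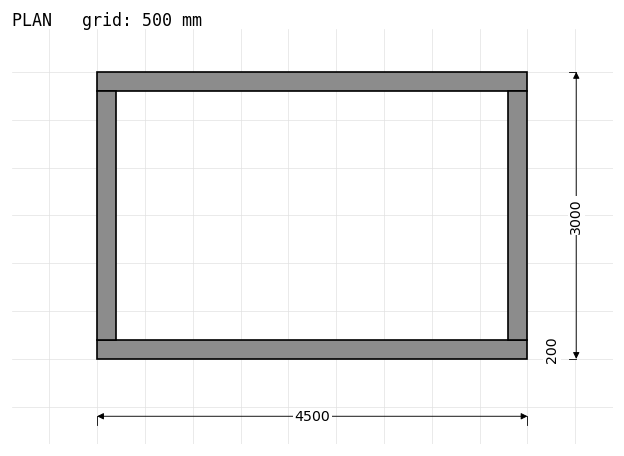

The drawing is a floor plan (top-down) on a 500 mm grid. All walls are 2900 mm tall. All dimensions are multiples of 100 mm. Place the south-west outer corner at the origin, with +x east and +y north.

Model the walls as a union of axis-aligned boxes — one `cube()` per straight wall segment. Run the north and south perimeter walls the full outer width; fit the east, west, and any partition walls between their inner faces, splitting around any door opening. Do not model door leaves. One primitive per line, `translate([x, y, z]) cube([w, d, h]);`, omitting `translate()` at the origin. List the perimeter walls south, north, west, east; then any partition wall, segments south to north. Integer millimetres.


cube([4500, 200, 2900]);
translate([0, 2800, 0]) cube([4500, 200, 2900]);
translate([0, 200, 0]) cube([200, 2600, 2900]);
translate([4300, 200, 0]) cube([200, 2600, 2900]);


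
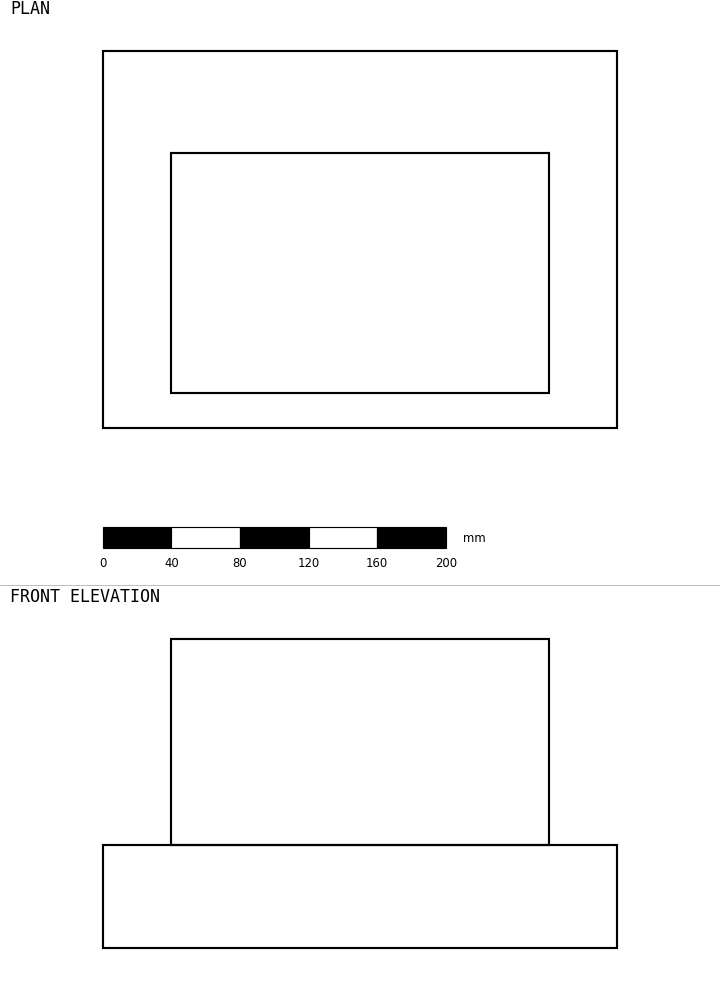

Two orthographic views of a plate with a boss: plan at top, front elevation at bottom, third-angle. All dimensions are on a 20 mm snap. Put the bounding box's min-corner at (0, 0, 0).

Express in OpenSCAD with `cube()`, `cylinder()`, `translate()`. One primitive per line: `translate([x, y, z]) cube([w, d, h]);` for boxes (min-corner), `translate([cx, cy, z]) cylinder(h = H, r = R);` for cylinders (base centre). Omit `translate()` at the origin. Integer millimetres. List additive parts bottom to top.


cube([300, 220, 60]);
translate([40, 20, 60]) cube([220, 140, 120]);
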